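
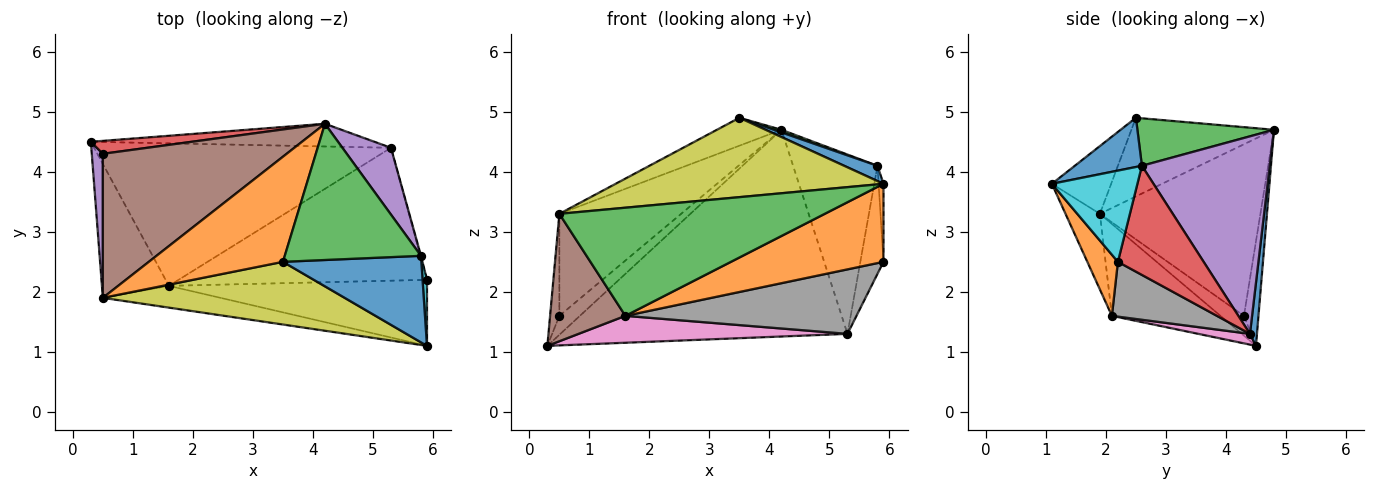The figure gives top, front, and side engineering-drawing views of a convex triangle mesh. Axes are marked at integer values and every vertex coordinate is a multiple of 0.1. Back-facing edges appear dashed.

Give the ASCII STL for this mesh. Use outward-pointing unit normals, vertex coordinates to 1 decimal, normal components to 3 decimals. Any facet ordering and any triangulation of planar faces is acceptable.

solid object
 facet normal 0.024 0.994 -0.109
  outer loop
   vertex 5.3 4.4 1.3
   vertex 0.3 4.5 1.1
   vertex 4.2 4.8 4.7
  endloop
 endfacet
 facet normal -0.493 0.223 0.841
  outer loop
   vertex 0.5 1.9 3.3
   vertex 3.5 2.5 4.9
   vertex 4.2 4.8 4.7
  endloop
 endfacet
 facet normal 0.329 -0.018 0.944
  outer loop
   vertex 5.8 2.6 4.1
   vertex 4.2 4.8 4.7
   vertex 3.5 2.5 4.9
  endloop
 endfacet
 facet normal 0.965 0.261 -0.005
  outer loop
   vertex 5.8 2.6 4.1
   vertex 5.9 2.2 2.5
   vertex 5.3 4.4 1.3
  endloop
 endfacet
 facet normal 0.817 0.540 0.201
  outer loop
   vertex 5.8 2.6 4.1
   vertex 5.3 4.4 1.3
   vertex 4.2 4.8 4.7
  endloop
 endfacet
 facet normal -0.705 -0.489 -0.514
  outer loop
   vertex 1.6 2.1 1.6
   vertex 0.5 1.9 3.3
   vertex 0.3 4.5 1.1
  endloop
 endfacet
 facet normal 0.036 -0.185 -0.982
  outer loop
   vertex 1.6 2.1 1.6
   vertex 0.3 4.5 1.1
   vertex 5.3 4.4 1.3
  endloop
 endfacet
 facet normal 0.195 -0.428 -0.882
  outer loop
   vertex 1.6 2.1 1.6
   vertex 5.3 4.4 1.3
   vertex 5.9 2.2 2.5
  endloop
 endfacet
 facet normal -0.171 -0.773 0.611
  outer loop
   vertex 5.9 1.1 3.8
   vertex 3.5 2.5 4.9
   vertex 0.5 1.9 3.3
  endloop
 endfacet
 facet normal 0.997 0.057 0.048
  outer loop
   vertex 5.9 1.1 3.8
   vertex 5.9 2.2 2.5
   vertex 5.8 2.6 4.1
  endloop
 endfacet
 facet normal 0.330 -0.164 0.929
  outer loop
   vertex 5.9 1.1 3.8
   vertex 5.8 2.6 4.1
   vertex 3.5 2.5 4.9
  endloop
 endfacet
 facet normal 0.151 -0.755 -0.639
  outer loop
   vertex 5.9 1.1 3.8
   vertex 1.6 2.1 1.6
   vertex 5.9 2.2 2.5
  endloop
 endfacet
 facet normal -0.126 -0.973 -0.196
  outer loop
   vertex 5.9 1.1 3.8
   vertex 0.5 1.9 3.3
   vertex 1.6 2.1 1.6
  endloop
 endfacet
 facet normal -0.504 0.713 0.487
  outer loop
   vertex 0.5 4.3 1.6
   vertex 4.2 4.8 4.7
   vertex 0.3 4.5 1.1
  endloop
 endfacet
 facet normal -0.825 0.326 0.461
  outer loop
   vertex 0.5 4.3 1.6
   vertex 0.3 4.5 1.1
   vertex 0.5 1.9 3.3
  endloop
 endfacet
 facet normal -0.606 0.460 0.649
  outer loop
   vertex 0.5 4.3 1.6
   vertex 0.5 1.9 3.3
   vertex 4.2 4.8 4.7
  endloop
 endfacet
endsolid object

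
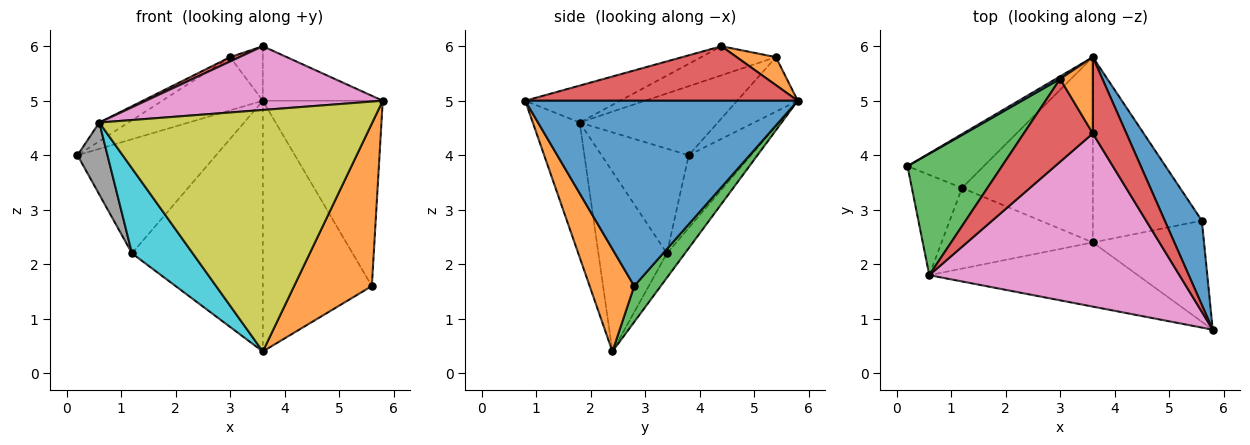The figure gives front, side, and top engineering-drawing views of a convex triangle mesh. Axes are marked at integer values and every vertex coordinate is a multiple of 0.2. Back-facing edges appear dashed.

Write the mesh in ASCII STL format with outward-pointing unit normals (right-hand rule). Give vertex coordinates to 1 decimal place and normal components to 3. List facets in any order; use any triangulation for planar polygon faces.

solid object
 facet normal 0.900 0.396 0.180
  outer loop
   vertex 5.6 2.8 1.6
   vertex 3.6 5.8 5.0
   vertex 5.8 0.8 5.0
  endloop
 endfacet
 facet normal 0.438 -0.764 -0.475
  outer loop
   vertex 5.6 2.8 1.6
   vertex 5.8 0.8 5.0
   vertex 3.6 2.4 0.4
  endloop
 endfacet
 facet normal 0.192 0.789 -0.583
  outer loop
   vertex 5.6 2.8 1.6
   vertex 3.6 2.4 0.4
   vertex 3.6 5.8 5.0
  endloop
 endfacet
 facet normal 0.797 0.351 0.491
  outer loop
   vertex 3.6 4.4 6.0
   vertex 5.8 0.8 5.0
   vertex 3.6 5.8 5.0
  endloop
 endfacet
 facet normal -0.377 0.838 -0.395
  outer loop
   vertex 1.2 3.4 2.2
   vertex 0.2 3.8 4.0
   vertex 3.6 5.8 5.0
  endloop
 endfacet
 facet normal -0.110 0.799 -0.591
  outer loop
   vertex 1.2 3.4 2.2
   vertex 3.6 5.8 5.0
   vertex 3.6 2.4 0.4
  endloop
 endfacet
 facet normal -0.137 -0.342 0.930
  outer loop
   vertex 0.6 1.8 4.6
   vertex 5.8 0.8 5.0
   vertex 3.6 4.4 6.0
  endloop
 endfacet
 facet normal -0.861 -0.296 -0.413
  outer loop
   vertex 0.6 1.8 4.6
   vertex 0.2 3.8 4.0
   vertex 1.2 3.4 2.2
  endloop
 endfacet
 facet normal -0.164 -0.953 -0.253
  outer loop
   vertex 0.6 1.8 4.6
   vertex 3.6 2.4 0.4
   vertex 5.8 0.8 5.0
  endloop
 endfacet
 facet normal -0.633 -0.561 -0.533
  outer loop
   vertex 0.6 1.8 4.6
   vertex 1.2 3.4 2.2
   vertex 3.6 2.4 0.4
  endloop
 endfacet
 facet normal -0.516 0.856 0.041
  outer loop
   vertex 3.0 5.4 5.8
   vertex 3.6 5.8 5.0
   vertex 0.2 3.8 4.0
  endloop
 endfacet
 facet normal 0.572 0.477 0.667
  outer loop
   vertex 3.0 5.4 5.8
   vertex 3.6 4.4 6.0
   vertex 3.6 5.8 5.0
  endloop
 endfacet
 facet normal -0.586 0.123 0.801
  outer loop
   vertex 3.0 5.4 5.8
   vertex 0.2 3.8 4.0
   vertex 0.6 1.8 4.6
  endloop
 endfacet
 facet normal -0.388 -0.048 0.921
  outer loop
   vertex 3.0 5.4 5.8
   vertex 0.6 1.8 4.6
   vertex 3.6 4.4 6.0
  endloop
 endfacet
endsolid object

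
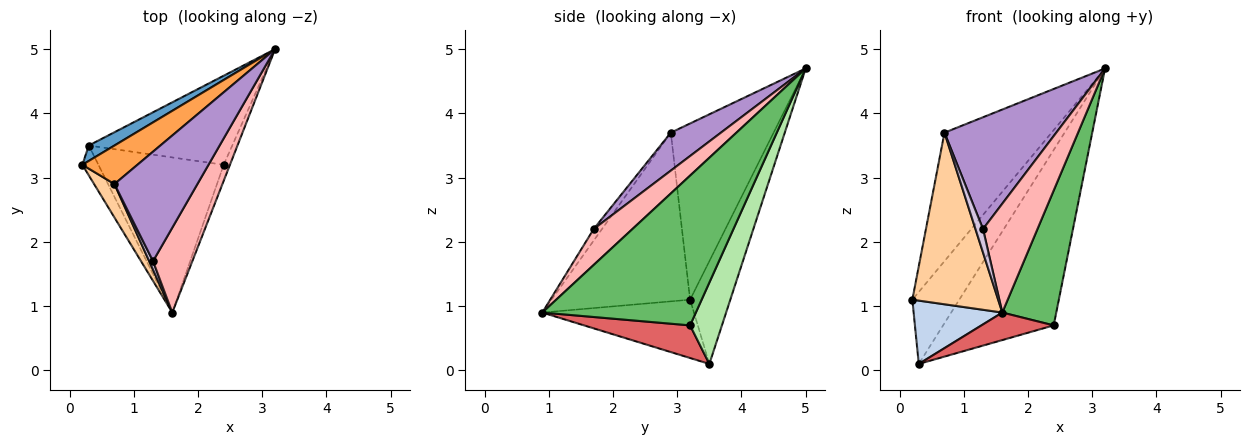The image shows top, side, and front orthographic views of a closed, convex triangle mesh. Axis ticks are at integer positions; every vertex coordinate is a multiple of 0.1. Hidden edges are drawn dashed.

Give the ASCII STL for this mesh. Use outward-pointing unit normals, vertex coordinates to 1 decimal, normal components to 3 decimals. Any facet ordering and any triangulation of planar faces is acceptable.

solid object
 facet normal -0.642 0.749 0.161
  outer loop
   vertex 0.3 3.5 0.1
   vertex 0.2 3.2 1.1
   vertex 3.2 5.0 4.7
  endloop
 endfacet
 facet normal -0.840 -0.491 -0.231
  outer loop
   vertex 0.3 3.5 0.1
   vertex 1.6 0.9 0.9
   vertex 0.2 3.2 1.1
  endloop
 endfacet
 facet normal -0.677 0.705 0.212
  outer loop
   vertex 0.7 2.9 3.7
   vertex 3.2 5.0 4.7
   vertex 0.2 3.2 1.1
  endloop
 endfacet
 facet normal -0.846 -0.524 0.102
  outer loop
   vertex 0.7 2.9 3.7
   vertex 0.2 3.2 1.1
   vertex 1.6 0.9 0.9
  endloop
 endfacet
 facet normal 0.943 -0.331 -0.039
  outer loop
   vertex 2.4 3.2 0.7
   vertex 3.2 5.0 4.7
   vertex 1.6 0.9 0.9
  endloop
 endfacet
 facet normal 0.249 0.864 -0.438
  outer loop
   vertex 2.4 3.2 0.7
   vertex 0.3 3.5 0.1
   vertex 3.2 5.0 4.7
  endloop
 endfacet
 facet normal 0.248 -0.169 -0.954
  outer loop
   vertex 2.4 3.2 0.7
   vertex 1.6 0.9 0.9
   vertex 0.3 3.5 0.1
  endloop
 endfacet
 facet normal 0.489 -0.688 0.536
  outer loop
   vertex 1.3 1.7 2.2
   vertex 1.6 0.9 0.9
   vertex 3.2 5.0 4.7
  endloop
 endfacet
 facet normal 0.305 -0.680 0.666
  outer loop
   vertex 1.3 1.7 2.2
   vertex 3.2 5.0 4.7
   vertex 0.7 2.9 3.7
  endloop
 endfacet
 facet normal -0.716 -0.656 0.239
  outer loop
   vertex 1.3 1.7 2.2
   vertex 0.7 2.9 3.7
   vertex 1.6 0.9 0.9
  endloop
 endfacet
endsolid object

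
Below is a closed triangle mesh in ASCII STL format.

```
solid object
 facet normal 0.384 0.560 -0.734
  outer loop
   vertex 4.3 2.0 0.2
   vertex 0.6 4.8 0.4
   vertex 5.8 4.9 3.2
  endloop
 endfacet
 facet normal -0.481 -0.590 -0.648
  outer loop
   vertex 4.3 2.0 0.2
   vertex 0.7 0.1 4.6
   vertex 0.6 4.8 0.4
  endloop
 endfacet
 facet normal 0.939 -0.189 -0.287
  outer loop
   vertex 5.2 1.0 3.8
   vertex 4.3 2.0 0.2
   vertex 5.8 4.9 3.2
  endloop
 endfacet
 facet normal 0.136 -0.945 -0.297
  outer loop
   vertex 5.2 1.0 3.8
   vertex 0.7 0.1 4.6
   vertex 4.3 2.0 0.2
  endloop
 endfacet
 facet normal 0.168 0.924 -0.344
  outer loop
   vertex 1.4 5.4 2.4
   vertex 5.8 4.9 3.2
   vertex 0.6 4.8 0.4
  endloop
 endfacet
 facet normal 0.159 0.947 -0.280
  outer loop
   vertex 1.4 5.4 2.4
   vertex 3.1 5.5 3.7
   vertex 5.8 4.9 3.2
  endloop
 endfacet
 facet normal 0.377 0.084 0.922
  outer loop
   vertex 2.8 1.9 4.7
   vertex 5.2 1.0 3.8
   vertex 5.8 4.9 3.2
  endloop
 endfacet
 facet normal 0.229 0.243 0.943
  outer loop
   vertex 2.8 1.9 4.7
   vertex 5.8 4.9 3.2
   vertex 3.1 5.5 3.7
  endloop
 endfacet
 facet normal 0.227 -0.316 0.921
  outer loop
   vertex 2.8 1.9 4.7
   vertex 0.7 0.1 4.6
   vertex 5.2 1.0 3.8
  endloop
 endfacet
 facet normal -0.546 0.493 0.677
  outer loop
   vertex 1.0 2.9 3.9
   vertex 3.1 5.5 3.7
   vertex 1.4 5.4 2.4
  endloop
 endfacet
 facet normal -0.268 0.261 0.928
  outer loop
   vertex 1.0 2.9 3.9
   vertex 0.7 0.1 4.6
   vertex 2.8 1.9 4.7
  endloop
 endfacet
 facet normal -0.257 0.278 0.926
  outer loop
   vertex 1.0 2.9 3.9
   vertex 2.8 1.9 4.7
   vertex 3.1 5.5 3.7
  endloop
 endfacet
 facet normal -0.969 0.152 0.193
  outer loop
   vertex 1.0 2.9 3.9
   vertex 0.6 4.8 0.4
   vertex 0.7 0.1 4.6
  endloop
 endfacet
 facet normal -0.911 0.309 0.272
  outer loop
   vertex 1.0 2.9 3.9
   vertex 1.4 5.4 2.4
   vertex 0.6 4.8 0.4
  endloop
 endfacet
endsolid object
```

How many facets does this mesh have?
14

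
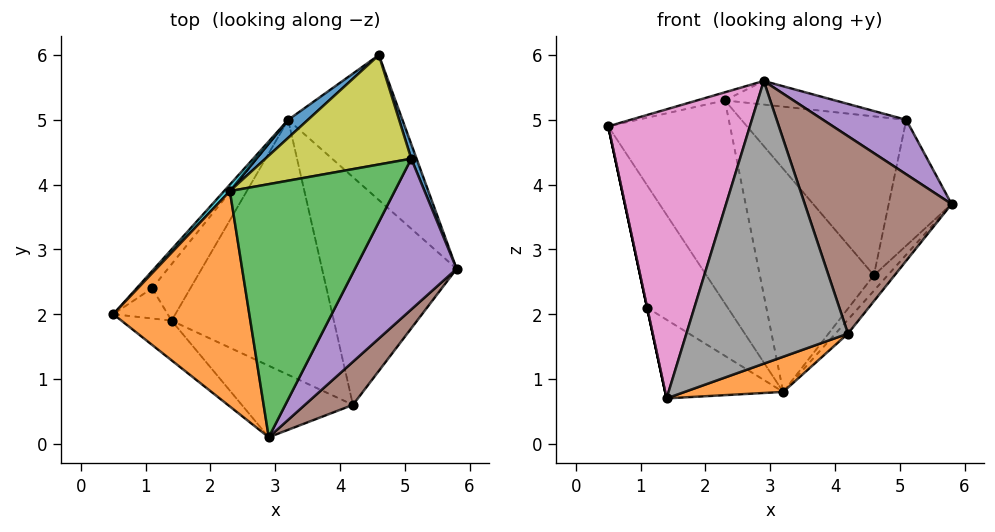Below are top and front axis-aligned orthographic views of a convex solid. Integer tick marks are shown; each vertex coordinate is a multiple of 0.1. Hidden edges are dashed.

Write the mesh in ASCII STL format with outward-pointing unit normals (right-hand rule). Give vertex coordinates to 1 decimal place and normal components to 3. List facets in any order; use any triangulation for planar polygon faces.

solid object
 facet normal 0.935 0.353 0.041
  outer loop
   vertex 5.1 4.4 5.0
   vertex 5.8 2.7 3.7
   vertex 4.6 6.0 2.6
  endloop
 endfacet
 facet normal 0.279 -0.131 -0.951
  outer loop
   vertex 3.2 5.0 0.8
   vertex 4.2 0.6 1.7
   vertex 1.4 1.9 0.7
  endloop
 endfacet
 facet normal 0.769 0.068 -0.636
  outer loop
   vertex 3.2 5.0 0.8
   vertex 4.6 6.0 2.6
   vertex 5.8 2.7 3.7
  endloop
 endfacet
 facet normal 0.759 0.040 -0.649
  outer loop
   vertex 3.2 5.0 0.8
   vertex 5.8 2.7 3.7
   vertex 4.2 0.6 1.7
  endloop
 endfacet
 facet normal 0.677 -0.250 0.692
  outer loop
   vertex 2.9 0.1 5.6
   vertex 5.8 2.7 3.7
   vertex 5.1 4.4 5.0
  endloop
 endfacet
 facet normal 0.713 -0.685 0.150
  outer loop
   vertex 2.9 0.1 5.6
   vertex 4.2 0.6 1.7
   vertex 5.8 2.7 3.7
  endloop
 endfacet
 facet normal -0.597 -0.795 -0.109
  outer loop
   vertex 2.9 0.1 5.6
   vertex 0.5 2.0 4.9
   vertex 1.4 1.9 0.7
  endloop
 endfacet
 facet normal -0.341 -0.911 -0.230
  outer loop
   vertex 2.9 0.1 5.6
   vertex 1.4 1.9 0.7
   vertex 4.2 0.6 1.7
  endloop
 endfacet
 facet normal -0.086 0.821 0.565
  outer loop
   vertex 2.3 3.9 5.3
   vertex 5.1 4.4 5.0
   vertex 4.6 6.0 2.6
  endloop
 endfacet
 facet normal -0.728 0.685 0.022
  outer loop
   vertex 2.3 3.9 5.3
   vertex 3.2 5.0 0.8
   vertex 0.5 2.0 4.9
  endloop
 endfacet
 facet normal -0.632 0.772 0.062
  outer loop
   vertex 2.3 3.9 5.3
   vertex 4.6 6.0 2.6
   vertex 3.2 5.0 0.8
  endloop
 endfacet
 facet normal -0.253 0.036 0.967
  outer loop
   vertex 2.3 3.9 5.3
   vertex 0.5 2.0 4.9
   vertex 2.9 0.1 5.6
  endloop
 endfacet
 facet normal 0.090 0.092 0.992
  outer loop
   vertex 2.3 3.9 5.3
   vertex 2.9 0.1 5.6
   vertex 5.1 4.4 5.0
  endloop
 endfacet
 facet normal -0.978 0.000 -0.210
  outer loop
   vertex 1.1 2.4 2.1
   vertex 1.4 1.9 0.7
   vertex 0.5 2.0 4.9
  endloop
 endfacet
 facet normal -0.795 0.600 -0.085
  outer loop
   vertex 1.1 2.4 2.1
   vertex 0.5 2.0 4.9
   vertex 3.2 5.0 0.8
  endloop
 endfacet
 facet normal -0.807 0.480 -0.344
  outer loop
   vertex 1.1 2.4 2.1
   vertex 3.2 5.0 0.8
   vertex 1.4 1.9 0.7
  endloop
 endfacet
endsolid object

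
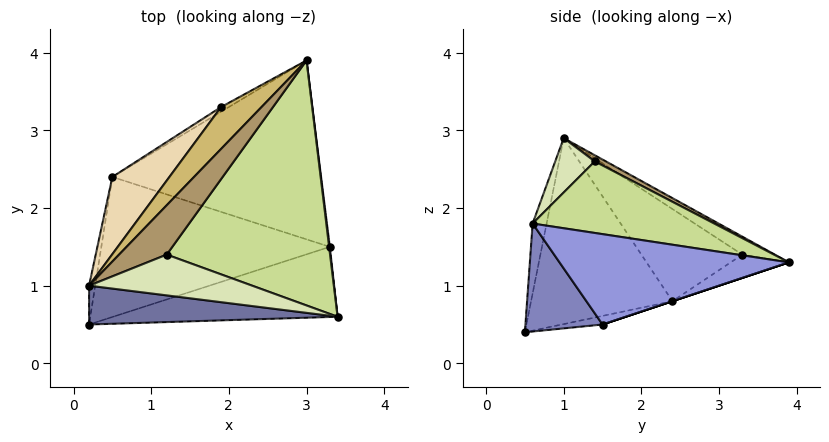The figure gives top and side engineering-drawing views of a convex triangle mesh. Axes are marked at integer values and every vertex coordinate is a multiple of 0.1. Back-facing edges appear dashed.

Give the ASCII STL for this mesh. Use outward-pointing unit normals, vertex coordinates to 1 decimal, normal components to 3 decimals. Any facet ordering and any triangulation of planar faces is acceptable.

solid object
 facet normal -0.055 -0.979 0.196
  outer loop
   vertex 0.2 1.0 2.9
   vertex 0.2 0.5 0.4
   vertex 3.4 0.6 1.8
  endloop
 endfacet
 facet normal 0.270 -0.782 -0.562
  outer loop
   vertex 3.3 1.5 0.5
   vertex 3.4 0.6 1.8
   vertex 0.2 0.5 0.4
  endloop
 endfacet
 facet normal 0.993 0.121 0.008
  outer loop
   vertex 3.3 1.5 0.5
   vertex 3.0 3.9 1.3
   vertex 3.4 0.6 1.8
  endloop
 endfacet
 facet normal -0.986 0.163 -0.033
  outer loop
   vertex 0.5 2.4 0.8
   vertex 0.2 0.5 0.4
   vertex 0.2 1.0 2.9
  endloop
 endfacet
 facet normal -0.037 0.211 -0.977
  outer loop
   vertex 0.5 2.4 0.8
   vertex 3.3 1.5 0.5
   vertex 0.2 0.5 0.4
  endloop
 endfacet
 facet normal 0.000 0.316 -0.949
  outer loop
   vertex 0.5 2.4 0.8
   vertex 3.0 3.9 1.3
   vertex 3.3 1.5 0.5
  endloop
 endfacet
 facet normal 0.394 0.184 0.900
  outer loop
   vertex 1.2 1.4 2.6
   vertex 3.4 0.6 1.8
   vertex 3.0 3.9 1.3
  endloop
 endfacet
 facet normal 0.315 -0.079 0.946
  outer loop
   vertex 1.2 1.4 2.6
   vertex 0.2 1.0 2.9
   vertex 3.4 0.6 1.8
  endloop
 endfacet
 facet normal 0.118 0.390 0.913
  outer loop
   vertex 1.2 1.4 2.6
   vertex 3.0 3.9 1.3
   vertex 0.2 1.0 2.9
  endloop
 endfacet
 facet normal -0.302 0.667 0.681
  outer loop
   vertex 1.9 3.3 1.4
   vertex 0.2 1.0 2.9
   vertex 3.0 3.9 1.3
  endloop
 endfacet
 facet normal -0.484 0.860 -0.161
  outer loop
   vertex 1.9 3.3 1.4
   vertex 3.0 3.9 1.3
   vertex 0.5 2.4 0.8
  endloop
 endfacet
 facet normal -0.610 0.697 0.377
  outer loop
   vertex 1.9 3.3 1.4
   vertex 0.5 2.4 0.8
   vertex 0.2 1.0 2.9
  endloop
 endfacet
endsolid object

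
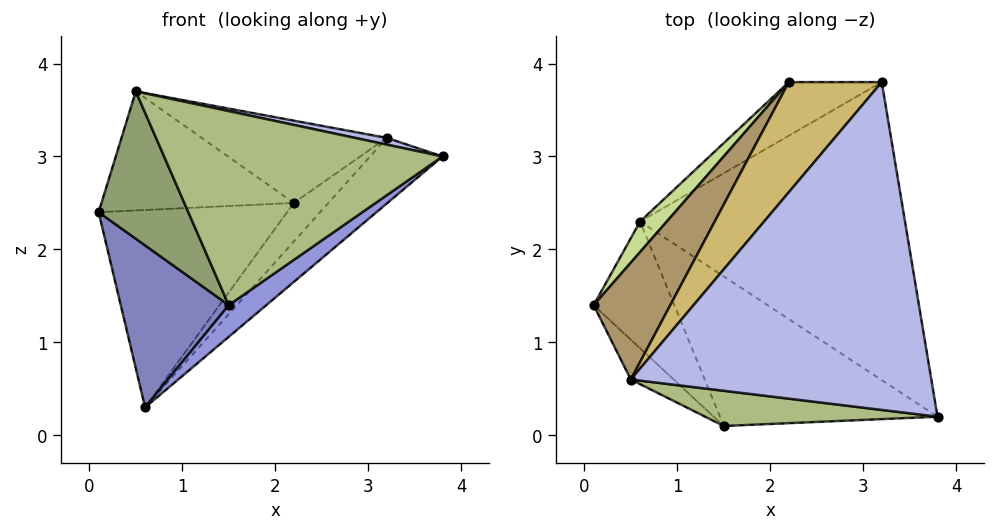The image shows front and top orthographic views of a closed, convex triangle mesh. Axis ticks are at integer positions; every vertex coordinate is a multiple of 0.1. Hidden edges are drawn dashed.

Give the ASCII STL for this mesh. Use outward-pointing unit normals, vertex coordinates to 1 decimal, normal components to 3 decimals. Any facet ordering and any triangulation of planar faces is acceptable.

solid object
 facet normal 0.694 0.155 -0.703
  outer loop
   vertex 0.6 2.3 0.3
   vertex 3.2 3.8 3.2
   vertex 3.8 0.2 3.0
  endloop
 endfacet
 facet normal -0.761 -0.511 -0.400
  outer loop
   vertex 1.5 0.1 1.4
   vertex 0.1 1.4 2.4
   vertex 0.6 2.3 0.3
  endloop
 endfacet
 facet normal 0.568 -0.170 -0.805
  outer loop
   vertex 1.5 0.1 1.4
   vertex 0.6 2.3 0.3
   vertex 3.8 0.2 3.0
  endloop
 endfacet
 facet normal 0.205 -0.020 0.979
  outer loop
   vertex 0.5 0.6 3.7
   vertex 3.8 0.2 3.0
   vertex 3.2 3.8 3.2
  endloop
 endfacet
 facet normal -0.735 -0.655 -0.177
  outer loop
   vertex 0.5 0.6 3.7
   vertex 0.1 1.4 2.4
   vertex 1.5 0.1 1.4
  endloop
 endfacet
 facet normal -0.081 -0.981 0.178
  outer loop
   vertex 0.5 0.6 3.7
   vertex 1.5 0.1 1.4
   vertex 3.8 0.2 3.0
  endloop
 endfacet
 facet normal -0.751 0.653 0.101
  outer loop
   vertex 2.2 3.8 2.5
   vertex 0.6 2.3 0.3
   vertex 0.1 1.4 2.4
  endloop
 endfacet
 facet normal 0.494 0.508 -0.706
  outer loop
   vertex 2.2 3.8 2.5
   vertex 3.2 3.8 3.2
   vertex 0.6 2.3 0.3
  endloop
 endfacet
 facet normal -0.647 0.544 0.534
  outer loop
   vertex 2.2 3.8 2.5
   vertex 0.1 1.4 2.4
   vertex 0.5 0.6 3.7
  endloop
 endfacet
 facet normal -0.489 0.522 0.699
  outer loop
   vertex 2.2 3.8 2.5
   vertex 0.5 0.6 3.7
   vertex 3.2 3.8 3.2
  endloop
 endfacet
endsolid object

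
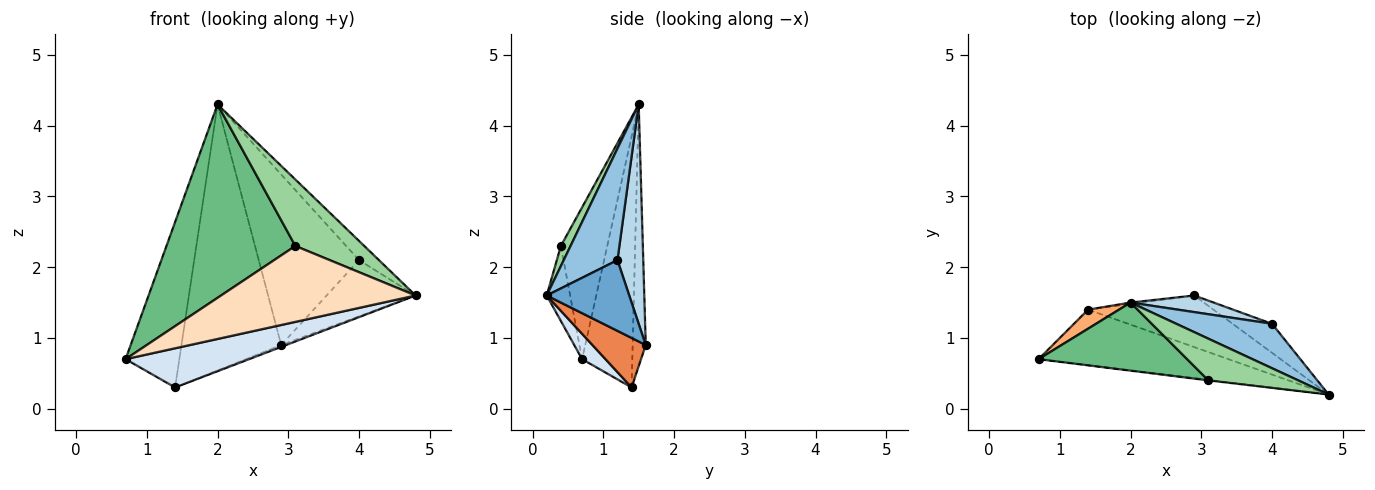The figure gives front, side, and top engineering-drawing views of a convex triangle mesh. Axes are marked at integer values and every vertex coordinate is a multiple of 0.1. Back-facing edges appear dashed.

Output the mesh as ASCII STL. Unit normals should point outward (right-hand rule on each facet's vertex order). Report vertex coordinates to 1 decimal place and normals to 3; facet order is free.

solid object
 facet normal 0.636 0.686 -0.354
  outer loop
   vertex 4.0 1.2 2.1
   vertex 4.8 0.2 1.6
   vertex 2.9 1.6 0.9
  endloop
 endfacet
 facet normal 0.730 0.271 0.627
  outer loop
   vertex 4.0 1.2 2.1
   vertex 2.0 1.5 4.3
   vertex 4.8 0.2 1.6
  endloop
 endfacet
 facet normal 0.248 0.964 0.094
  outer loop
   vertex 4.0 1.2 2.1
   vertex 2.9 1.6 0.9
   vertex 2.0 1.5 4.3
  endloop
 endfacet
 facet normal 0.109 -0.573 -0.812
  outer loop
   vertex 1.4 1.4 0.3
   vertex 4.8 0.2 1.6
   vertex 0.7 0.7 0.7
  endloop
 endfacet
 facet normal 0.367 0.034 -0.929
  outer loop
   vertex 1.4 1.4 0.3
   vertex 2.9 1.6 0.9
   vertex 4.8 0.2 1.6
  endloop
 endfacet
 facet normal -0.680 0.728 0.084
  outer loop
   vertex 1.4 1.4 0.3
   vertex 0.7 0.7 0.7
   vertex 2.0 1.5 4.3
  endloop
 endfacet
 facet normal -0.130 0.991 -0.005
  outer loop
   vertex 1.4 1.4 0.3
   vertex 2.0 1.5 4.3
   vertex 2.9 1.6 0.9
  endloop
 endfacet
 facet normal -0.120 -0.993 -0.007
  outer loop
   vertex 3.1 0.4 2.3
   vertex 0.7 0.7 0.7
   vertex 4.8 0.2 1.6
  endloop
 endfacet
 facet normal -0.321 -0.893 0.315
  outer loop
   vertex 3.1 0.4 2.3
   vertex 2.0 1.5 4.3
   vertex 0.7 0.7 0.7
  endloop
 endfacet
 facet normal 0.118 -0.841 0.528
  outer loop
   vertex 3.1 0.4 2.3
   vertex 4.8 0.2 1.6
   vertex 2.0 1.5 4.3
  endloop
 endfacet
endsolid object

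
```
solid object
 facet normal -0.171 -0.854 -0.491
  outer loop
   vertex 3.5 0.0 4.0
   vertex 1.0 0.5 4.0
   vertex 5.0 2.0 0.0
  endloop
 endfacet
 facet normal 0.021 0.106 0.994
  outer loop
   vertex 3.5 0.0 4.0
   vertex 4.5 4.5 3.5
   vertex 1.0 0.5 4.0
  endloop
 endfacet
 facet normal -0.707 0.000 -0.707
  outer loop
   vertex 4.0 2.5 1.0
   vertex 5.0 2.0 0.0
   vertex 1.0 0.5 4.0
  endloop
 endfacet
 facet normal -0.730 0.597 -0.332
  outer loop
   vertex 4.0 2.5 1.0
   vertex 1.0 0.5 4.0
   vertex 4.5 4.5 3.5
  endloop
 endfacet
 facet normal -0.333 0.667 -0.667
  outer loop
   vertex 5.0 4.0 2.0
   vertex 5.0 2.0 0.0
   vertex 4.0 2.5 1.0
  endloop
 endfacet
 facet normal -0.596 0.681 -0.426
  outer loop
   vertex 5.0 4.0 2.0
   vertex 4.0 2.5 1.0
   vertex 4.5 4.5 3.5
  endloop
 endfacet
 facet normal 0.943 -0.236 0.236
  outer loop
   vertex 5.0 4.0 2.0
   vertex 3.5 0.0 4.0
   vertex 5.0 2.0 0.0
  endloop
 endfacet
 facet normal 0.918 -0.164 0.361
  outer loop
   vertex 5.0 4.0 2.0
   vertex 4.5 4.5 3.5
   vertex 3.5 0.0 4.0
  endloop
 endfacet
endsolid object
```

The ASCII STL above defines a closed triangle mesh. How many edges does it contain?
12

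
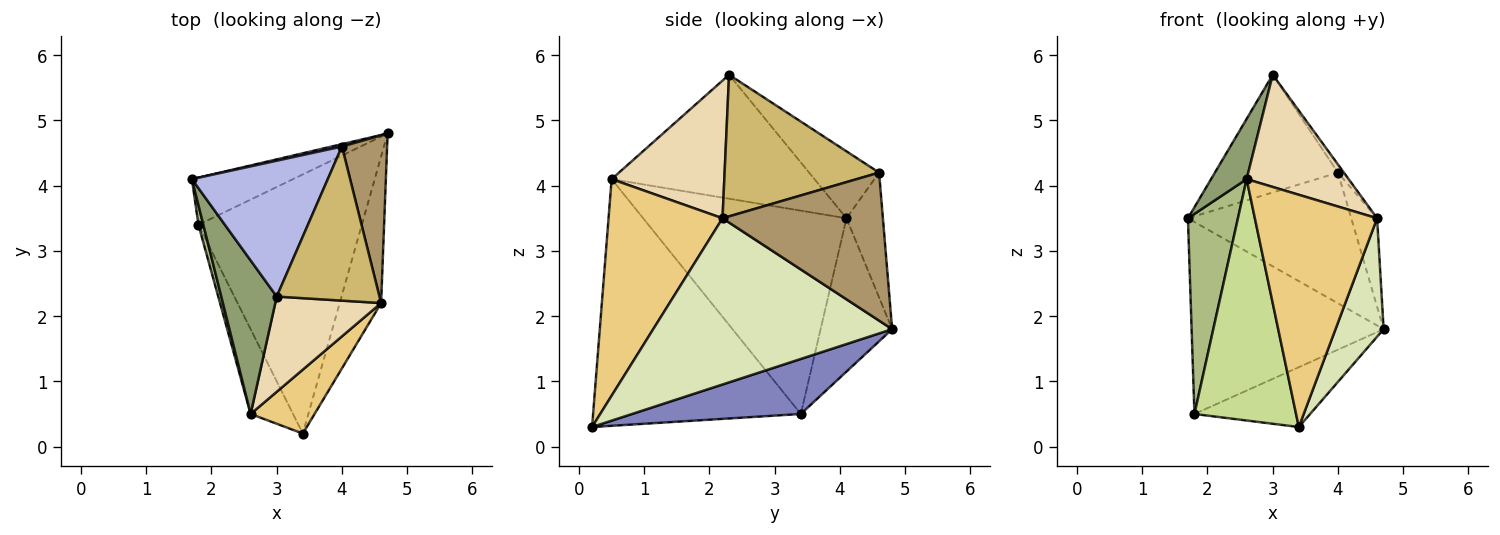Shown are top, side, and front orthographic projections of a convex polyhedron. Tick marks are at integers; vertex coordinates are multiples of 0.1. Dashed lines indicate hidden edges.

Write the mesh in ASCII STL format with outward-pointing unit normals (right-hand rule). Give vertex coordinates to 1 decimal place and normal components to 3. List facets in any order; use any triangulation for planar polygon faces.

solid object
 facet normal -0.340 0.913 -0.224
  outer loop
   vertex 1.8 3.4 0.5
   vertex 1.7 4.1 3.5
   vertex 4.7 4.8 1.8
  endloop
 endfacet
 facet normal 0.312 0.214 -0.926
  outer loop
   vertex 1.8 3.4 0.5
   vertex 4.7 4.8 1.8
   vertex 3.4 0.2 0.3
  endloop
 endfacet
 facet normal -0.218 0.976 0.018
  outer loop
   vertex 4.0 4.6 4.2
   vertex 4.7 4.8 1.8
   vertex 1.7 4.1 3.5
  endloop
 endfacet
 facet normal -0.349 0.614 0.708
  outer loop
   vertex 4.0 4.6 4.2
   vertex 1.7 4.1 3.5
   vertex 3.0 2.3 5.7
  endloop
 endfacet
 facet normal -0.901 -0.158 0.403
  outer loop
   vertex 2.6 0.5 4.1
   vertex 3.0 2.3 5.7
   vertex 1.7 4.1 3.5
  endloop
 endfacet
 facet normal -0.971 -0.239 0.023
  outer loop
   vertex 2.6 0.5 4.1
   vertex 1.7 4.1 3.5
   vertex 1.8 3.4 0.5
  endloop
 endfacet
 facet normal -0.888 -0.434 -0.153
  outer loop
   vertex 2.6 0.5 4.1
   vertex 1.8 3.4 0.5
   vertex 3.4 0.2 0.3
  endloop
 endfacet
 facet normal 0.952 -0.192 -0.237
  outer loop
   vertex 4.6 2.2 3.5
   vertex 3.4 0.2 0.3
   vertex 4.7 4.8 1.8
  endloop
 endfacet
 facet normal 0.945 0.152 0.288
  outer loop
   vertex 4.6 2.2 3.5
   vertex 4.7 4.8 1.8
   vertex 4.0 4.6 4.2
  endloop
 endfacet
 facet normal 0.809 0.031 0.587
  outer loop
   vertex 4.6 2.2 3.5
   vertex 4.0 4.6 4.2
   vertex 3.0 2.3 5.7
  endloop
 endfacet
 facet normal 0.669 -0.717 0.197
  outer loop
   vertex 4.6 2.2 3.5
   vertex 2.6 0.5 4.1
   vertex 3.4 0.2 0.3
  endloop
 endfacet
 facet normal 0.644 -0.583 0.495
  outer loop
   vertex 4.6 2.2 3.5
   vertex 3.0 2.3 5.7
   vertex 2.6 0.5 4.1
  endloop
 endfacet
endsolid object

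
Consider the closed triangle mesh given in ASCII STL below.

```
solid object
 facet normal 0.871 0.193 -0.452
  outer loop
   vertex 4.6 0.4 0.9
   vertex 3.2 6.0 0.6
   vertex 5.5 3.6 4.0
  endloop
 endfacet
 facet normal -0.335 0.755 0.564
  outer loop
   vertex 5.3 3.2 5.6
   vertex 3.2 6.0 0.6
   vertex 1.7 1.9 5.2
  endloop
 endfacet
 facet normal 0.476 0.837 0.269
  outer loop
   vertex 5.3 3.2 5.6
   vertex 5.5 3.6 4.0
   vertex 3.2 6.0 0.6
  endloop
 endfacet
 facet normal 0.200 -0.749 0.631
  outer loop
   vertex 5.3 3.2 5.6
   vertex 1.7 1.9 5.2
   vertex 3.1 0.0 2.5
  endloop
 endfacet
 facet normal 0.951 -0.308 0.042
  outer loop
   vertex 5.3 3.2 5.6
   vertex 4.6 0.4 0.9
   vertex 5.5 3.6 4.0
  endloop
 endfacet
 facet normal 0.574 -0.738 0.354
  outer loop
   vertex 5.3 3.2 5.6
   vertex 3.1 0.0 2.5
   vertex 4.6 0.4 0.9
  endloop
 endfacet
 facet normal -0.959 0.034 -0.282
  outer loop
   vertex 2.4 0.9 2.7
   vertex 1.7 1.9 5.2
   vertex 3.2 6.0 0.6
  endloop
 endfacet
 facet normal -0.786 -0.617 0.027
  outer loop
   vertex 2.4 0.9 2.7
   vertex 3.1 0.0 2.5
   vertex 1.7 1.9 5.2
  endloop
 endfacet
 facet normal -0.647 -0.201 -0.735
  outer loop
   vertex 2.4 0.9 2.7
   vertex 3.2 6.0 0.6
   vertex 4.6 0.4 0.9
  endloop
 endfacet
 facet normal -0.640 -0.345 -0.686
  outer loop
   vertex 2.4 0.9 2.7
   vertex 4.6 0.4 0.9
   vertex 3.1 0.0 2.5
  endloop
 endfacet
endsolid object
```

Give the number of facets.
10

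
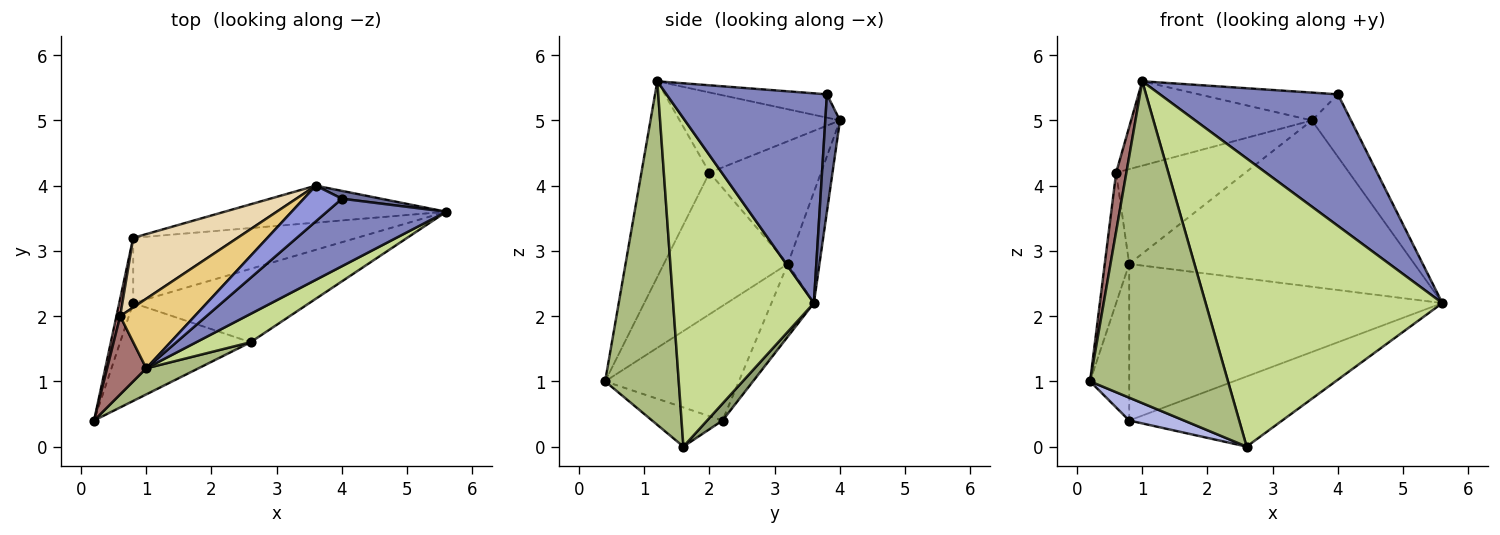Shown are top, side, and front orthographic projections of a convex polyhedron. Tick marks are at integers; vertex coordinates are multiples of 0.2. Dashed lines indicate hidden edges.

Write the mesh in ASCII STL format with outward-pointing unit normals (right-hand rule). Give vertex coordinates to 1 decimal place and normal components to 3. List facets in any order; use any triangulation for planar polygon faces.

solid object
 facet normal 0.349 0.930 0.116
  outer loop
   vertex 4.0 3.8 5.4
   vertex 5.6 3.6 2.2
   vertex 3.6 4.0 5.0
  endloop
 endfacet
 facet normal 0.625 -0.694 0.356
  outer loop
   vertex 4.0 3.8 5.4
   vertex 1.0 1.2 5.6
   vertex 5.6 3.6 2.2
  endloop
 endfacet
 facet normal -0.433 0.555 0.710
  outer loop
   vertex 4.0 3.8 5.4
   vertex 3.6 4.0 5.0
   vertex 1.0 1.2 5.6
  endloop
 endfacet
 facet normal -0.280 -0.218 -0.935
  outer loop
   vertex 2.6 1.6 0.0
   vertex 0.2 0.4 1.0
   vertex 0.8 2.2 0.4
  endloop
 endfacet
 facet normal 0.069 0.689 -0.721
  outer loop
   vertex 2.6 1.6 0.0
   vertex 0.8 2.2 0.4
   vertex 5.6 3.6 2.2
  endloop
 endfacet
 facet normal 0.470 -0.880 0.071
  outer loop
   vertex 2.6 1.6 0.0
   vertex 1.0 1.2 5.6
   vertex 0.2 0.4 1.0
  endloop
 endfacet
 facet normal 0.509 -0.857 0.084
  outer loop
   vertex 2.6 1.6 0.0
   vertex 5.6 3.6 2.2
   vertex 1.0 1.2 5.6
  endloop
 endfacet
 facet normal -0.108 0.970 -0.216
  outer loop
   vertex 0.8 3.2 2.8
   vertex 3.6 4.0 5.0
   vertex 5.6 3.6 2.2
  endloop
 endfacet
 facet normal -0.124 0.916 -0.382
  outer loop
   vertex 0.8 3.2 2.8
   vertex 5.6 3.6 2.2
   vertex 0.8 2.2 0.4
  endloop
 endfacet
 facet normal -0.953 0.279 -0.116
  outer loop
   vertex 0.8 3.2 2.8
   vertex 0.8 2.2 0.4
   vertex 0.2 0.4 1.0
  endloop
 endfacet
 facet normal -0.565 0.637 0.525
  outer loop
   vertex 0.6 2.0 4.2
   vertex 1.0 1.2 5.6
   vertex 3.6 4.0 5.0
  endloop
 endfacet
 facet normal -0.571 0.662 0.486
  outer loop
   vertex 0.6 2.0 4.2
   vertex 3.6 4.0 5.0
   vertex 0.8 3.2 2.8
  endloop
 endfacet
 facet normal -0.970 -0.146 0.194
  outer loop
   vertex 0.6 2.0 4.2
   vertex 0.2 0.4 1.0
   vertex 1.0 1.2 5.6
  endloop
 endfacet
 facet normal -0.981 0.194 0.026
  outer loop
   vertex 0.6 2.0 4.2
   vertex 0.8 3.2 2.8
   vertex 0.2 0.4 1.0
  endloop
 endfacet
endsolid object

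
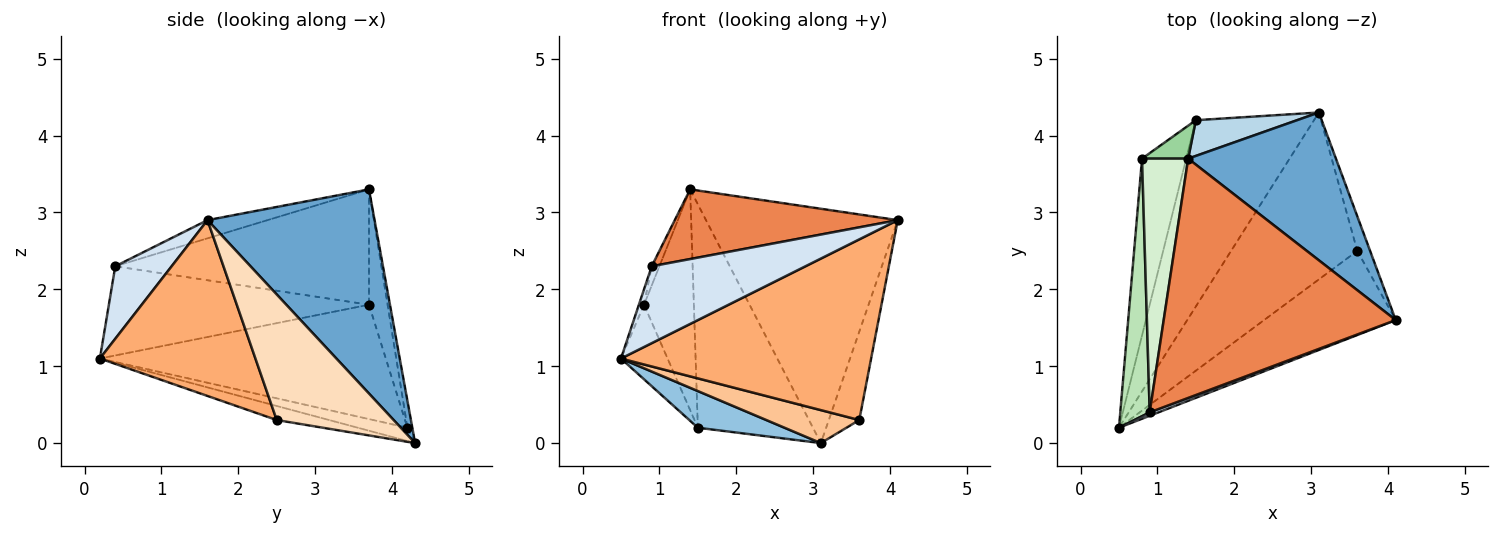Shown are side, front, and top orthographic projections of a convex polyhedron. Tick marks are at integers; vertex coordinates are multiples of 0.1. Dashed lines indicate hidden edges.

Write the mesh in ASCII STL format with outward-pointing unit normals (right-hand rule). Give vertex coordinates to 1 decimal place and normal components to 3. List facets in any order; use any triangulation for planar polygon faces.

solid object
 facet normal 0.593 0.681 0.429
  outer loop
   vertex 3.1 4.3 0.0
   vertex 1.4 3.7 3.3
   vertex 4.1 1.6 2.9
  endloop
 endfacet
 facet normal -0.110 -0.192 -0.975
  outer loop
   vertex 1.5 4.2 0.2
   vertex 3.1 4.3 0.0
   vertex 0.5 0.2 1.1
  endloop
 endfacet
 facet normal -0.042 0.987 0.158
  outer loop
   vertex 1.5 4.2 0.2
   vertex 1.4 3.7 3.3
   vertex 3.1 4.3 0.0
  endloop
 endfacet
 facet normal 0.344 -0.938 0.042
  outer loop
   vertex 0.9 0.4 2.3
   vertex 0.5 0.2 1.1
   vertex 4.1 1.6 2.9
  endloop
 endfacet
 facet normal -0.075 -0.279 0.957
  outer loop
   vertex 0.9 0.4 2.3
   vertex 4.1 1.6 2.9
   vertex 1.4 3.7 3.3
  endloop
 endfacet
 facet normal 0.491 -0.790 -0.368
  outer loop
   vertex 3.6 2.5 0.3
   vertex 4.1 1.6 2.9
   vertex 0.5 0.2 1.1
  endloop
 endfacet
 facet normal -0.109 -0.193 -0.975
  outer loop
   vertex 3.6 2.5 0.3
   vertex 0.5 0.2 1.1
   vertex 3.1 4.3 0.0
  endloop
 endfacet
 facet normal 0.963 0.251 -0.098
  outer loop
   vertex 3.6 2.5 0.3
   vertex 3.1 4.3 0.0
   vertex 4.1 1.6 2.9
  endloop
 endfacet
 facet normal -0.922 0.150 -0.356
  outer loop
   vertex 0.8 3.7 1.8
   vertex 1.5 4.2 0.2
   vertex 0.5 0.2 1.1
  endloop
 endfacet
 facet normal -0.346 0.928 0.138
  outer loop
   vertex 0.8 3.7 1.8
   vertex 1.4 3.7 3.3
   vertex 1.5 4.2 0.2
  endloop
 endfacet
 facet normal -0.949 0.019 0.313
  outer loop
   vertex 0.8 3.7 1.8
   vertex 0.5 0.2 1.1
   vertex 0.9 0.4 2.3
  endloop
 endfacet
 facet normal -0.928 0.028 0.371
  outer loop
   vertex 0.8 3.7 1.8
   vertex 0.9 0.4 2.3
   vertex 1.4 3.7 3.3
  endloop
 endfacet
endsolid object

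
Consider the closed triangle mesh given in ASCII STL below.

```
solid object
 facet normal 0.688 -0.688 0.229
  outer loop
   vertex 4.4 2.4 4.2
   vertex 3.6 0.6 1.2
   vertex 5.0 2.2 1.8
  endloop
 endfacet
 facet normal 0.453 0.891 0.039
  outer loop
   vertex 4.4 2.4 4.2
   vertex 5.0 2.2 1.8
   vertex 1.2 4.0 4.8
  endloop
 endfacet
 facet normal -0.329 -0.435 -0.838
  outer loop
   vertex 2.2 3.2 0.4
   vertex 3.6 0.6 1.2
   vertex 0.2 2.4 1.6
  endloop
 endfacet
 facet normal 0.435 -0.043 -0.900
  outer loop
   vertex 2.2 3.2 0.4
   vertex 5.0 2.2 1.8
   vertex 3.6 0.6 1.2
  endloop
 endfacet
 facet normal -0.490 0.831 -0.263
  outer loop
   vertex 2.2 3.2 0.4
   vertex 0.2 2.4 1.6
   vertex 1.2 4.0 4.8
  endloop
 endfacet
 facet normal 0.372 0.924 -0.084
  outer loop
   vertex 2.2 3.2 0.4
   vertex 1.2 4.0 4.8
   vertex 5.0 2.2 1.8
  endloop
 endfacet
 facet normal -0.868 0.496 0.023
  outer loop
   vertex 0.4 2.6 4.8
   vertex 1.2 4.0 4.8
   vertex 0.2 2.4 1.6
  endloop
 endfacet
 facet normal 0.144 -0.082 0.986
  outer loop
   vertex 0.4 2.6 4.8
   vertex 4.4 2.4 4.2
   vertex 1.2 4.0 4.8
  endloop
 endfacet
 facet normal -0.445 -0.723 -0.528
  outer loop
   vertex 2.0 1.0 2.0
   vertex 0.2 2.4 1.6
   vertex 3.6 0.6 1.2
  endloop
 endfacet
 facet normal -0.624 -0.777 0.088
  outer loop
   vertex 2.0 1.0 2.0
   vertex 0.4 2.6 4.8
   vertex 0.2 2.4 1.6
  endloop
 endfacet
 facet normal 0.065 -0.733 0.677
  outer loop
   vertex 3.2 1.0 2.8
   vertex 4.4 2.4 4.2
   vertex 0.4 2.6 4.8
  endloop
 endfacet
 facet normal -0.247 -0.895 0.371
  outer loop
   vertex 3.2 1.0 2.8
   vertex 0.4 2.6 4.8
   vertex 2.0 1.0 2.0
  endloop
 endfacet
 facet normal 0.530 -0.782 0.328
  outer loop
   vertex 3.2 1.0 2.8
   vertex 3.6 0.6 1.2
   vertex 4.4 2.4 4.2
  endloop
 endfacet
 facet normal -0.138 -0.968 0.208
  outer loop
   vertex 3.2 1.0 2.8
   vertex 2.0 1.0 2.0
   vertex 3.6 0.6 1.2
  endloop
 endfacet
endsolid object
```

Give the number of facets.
14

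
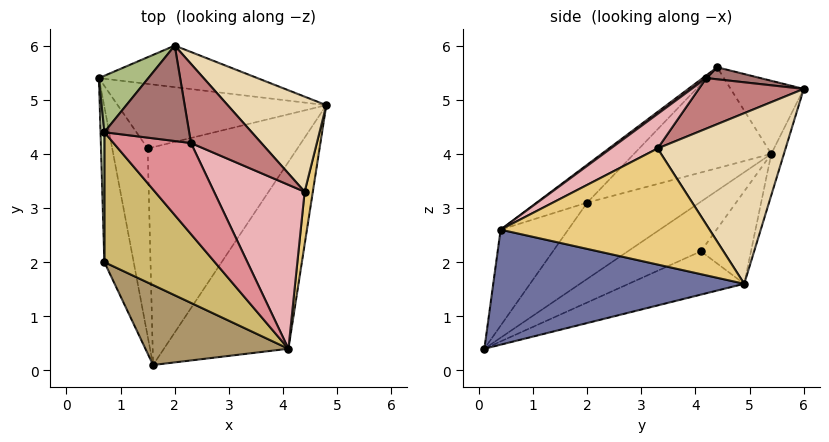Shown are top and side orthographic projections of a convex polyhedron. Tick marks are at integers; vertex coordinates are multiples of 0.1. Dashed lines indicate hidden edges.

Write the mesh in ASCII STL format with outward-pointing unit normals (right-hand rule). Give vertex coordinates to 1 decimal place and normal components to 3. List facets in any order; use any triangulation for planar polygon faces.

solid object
 facet normal 0.655 -0.260 -0.709
  outer loop
   vertex 4.1 0.4 2.6
   vertex 1.6 0.1 0.4
   vertex 4.8 4.9 1.6
  endloop
 endfacet
 facet normal -0.289 0.702 -0.651
  outer loop
   vertex 1.5 4.1 2.2
   vertex 0.6 5.4 4.0
   vertex 4.8 4.9 1.6
  endloop
 endfacet
 facet normal -0.791 0.234 -0.565
  outer loop
   vertex 1.5 4.1 2.2
   vertex 1.6 0.1 0.4
   vertex 0.6 5.4 4.0
  endloop
 endfacet
 facet normal -0.256 0.391 -0.884
  outer loop
   vertex 1.5 4.1 2.2
   vertex 4.8 4.9 1.6
   vertex 1.6 0.1 0.4
  endloop
 endfacet
 facet normal -0.093 0.930 -0.356
  outer loop
   vertex 2.0 6.0 5.2
   vertex 4.8 4.9 1.6
   vertex 0.6 5.4 4.0
  endloop
 endfacet
 facet normal -0.643 0.631 0.434
  outer loop
   vertex 2.0 6.0 5.2
   vertex 0.6 5.4 4.0
   vertex 0.7 4.4 5.6
  endloop
 endfacet
 facet normal -0.931 0.067 -0.358
  outer loop
   vertex 0.7 2.0 3.1
   vertex 0.6 5.4 4.0
   vertex 1.6 0.1 0.4
  endloop
 endfacet
 facet normal -0.999 -0.039 0.038
  outer loop
   vertex 0.7 2.0 3.1
   vertex 0.7 4.4 5.6
   vertex 0.6 5.4 4.0
  endloop
 endfacet
 facet normal -0.317 -0.822 0.473
  outer loop
   vertex 0.7 2.0 3.1
   vertex 1.6 0.1 0.4
   vertex 4.1 0.4 2.6
  endloop
 endfacet
 facet normal -0.231 -0.702 0.674
  outer loop
   vertex 0.7 2.0 3.1
   vertex 4.1 0.4 2.6
   vertex 0.7 4.4 5.6
  endloop
 endfacet
 facet normal 0.988 -0.138 0.070
  outer loop
   vertex 4.4 3.3 4.1
   vertex 4.1 0.4 2.6
   vertex 4.8 4.9 1.6
  endloop
 endfacet
 facet normal 0.754 0.492 0.436
  outer loop
   vertex 4.4 3.3 4.1
   vertex 4.8 4.9 1.6
   vertex 2.0 6.0 5.2
  endloop
 endfacet
 facet normal 0.139 0.132 0.981
  outer loop
   vertex 2.3 4.2 5.4
   vertex 2.0 6.0 5.2
   vertex 0.7 4.4 5.6
  endloop
 endfacet
 facet normal 0.573 0.184 0.798
  outer loop
   vertex 2.3 4.2 5.4
   vertex 4.4 3.3 4.1
   vertex 2.0 6.0 5.2
  endloop
 endfacet
 facet normal 0.028 -0.584 0.811
  outer loop
   vertex 2.3 4.2 5.4
   vertex 0.7 4.4 5.6
   vertex 4.1 0.4 2.6
  endloop
 endfacet
 facet normal 0.315 -0.462 0.829
  outer loop
   vertex 2.3 4.2 5.4
   vertex 4.1 0.4 2.6
   vertex 4.4 3.3 4.1
  endloop
 endfacet
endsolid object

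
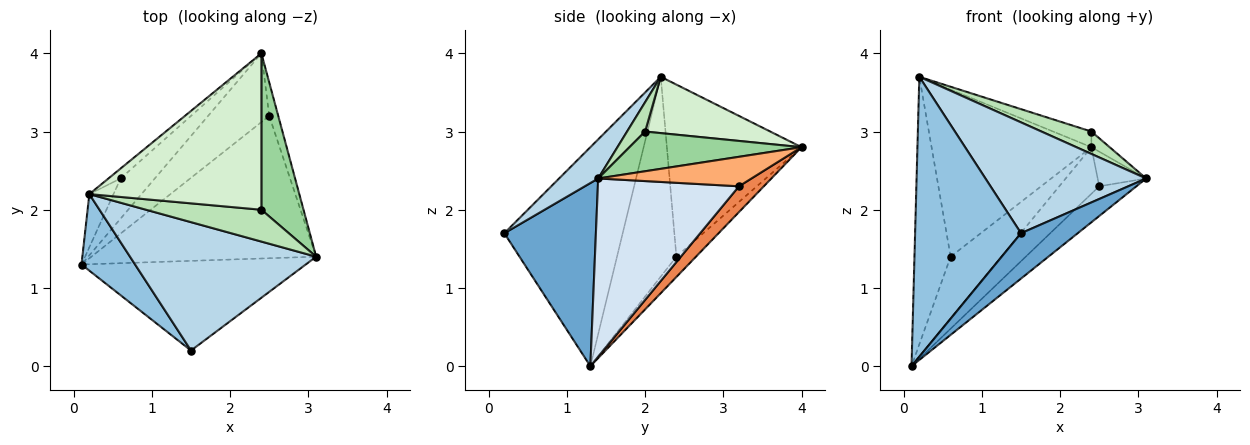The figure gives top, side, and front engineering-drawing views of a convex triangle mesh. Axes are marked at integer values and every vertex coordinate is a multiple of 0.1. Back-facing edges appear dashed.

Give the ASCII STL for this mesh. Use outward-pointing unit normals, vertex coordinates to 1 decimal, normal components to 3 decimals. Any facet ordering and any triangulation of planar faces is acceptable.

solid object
 facet normal 0.589 -0.365 -0.721
  outer loop
   vertex 1.5 0.2 1.7
   vertex 0.1 1.3 0.0
   vertex 3.1 1.4 2.4
  endloop
 endfacet
 facet normal -0.733 -0.656 0.179
  outer loop
   vertex 1.5 0.2 1.7
   vertex 0.2 2.2 3.7
   vertex 0.1 1.3 0.0
  endloop
 endfacet
 facet normal 0.157 -0.645 0.748
  outer loop
   vertex 1.5 0.2 1.7
   vertex 3.1 1.4 2.4
   vertex 0.2 2.2 3.7
  endloop
 endfacet
 facet normal 0.613 0.161 -0.773
  outer loop
   vertex 2.5 3.2 2.3
   vertex 3.1 1.4 2.4
   vertex 0.1 1.3 0.0
  endloop
 endfacet
 facet normal 0.330 0.530 -0.782
  outer loop
   vertex 2.5 3.2 2.3
   vertex 0.1 1.3 0.0
   vertex 2.4 4.0 2.8
  endloop
 endfacet
 facet normal 0.915 0.290 -0.280
  outer loop
   vertex 2.5 3.2 2.3
   vertex 2.4 4.0 2.8
   vertex 3.1 1.4 2.4
  endloop
 endfacet
 facet normal -0.307 0.799 -0.518
  outer loop
   vertex 0.6 2.4 1.4
   vertex 2.4 4.0 2.8
   vertex 0.1 1.3 0.0
  endloop
 endfacet
 facet normal -0.850 0.517 -0.103
  outer loop
   vertex 0.6 2.4 1.4
   vertex 0.1 1.3 0.0
   vertex 0.2 2.2 3.7
  endloop
 endfacet
 facet normal -0.644 0.764 -0.046
  outer loop
   vertex 0.6 2.4 1.4
   vertex 0.2 2.2 3.7
   vertex 2.4 4.0 2.8
  endloop
 endfacet
 facet normal 0.684 0.073 0.726
  outer loop
   vertex 2.4 2.0 3.0
   vertex 3.1 1.4 2.4
   vertex 2.4 4.0 2.8
  endloop
 endfacet
 facet normal 0.204 -0.563 0.801
  outer loop
   vertex 2.4 2.0 3.0
   vertex 0.2 2.2 3.7
   vertex 3.1 1.4 2.4
  endloop
 endfacet
 facet normal 0.310 0.095 0.946
  outer loop
   vertex 2.4 2.0 3.0
   vertex 2.4 4.0 2.8
   vertex 0.2 2.2 3.7
  endloop
 endfacet
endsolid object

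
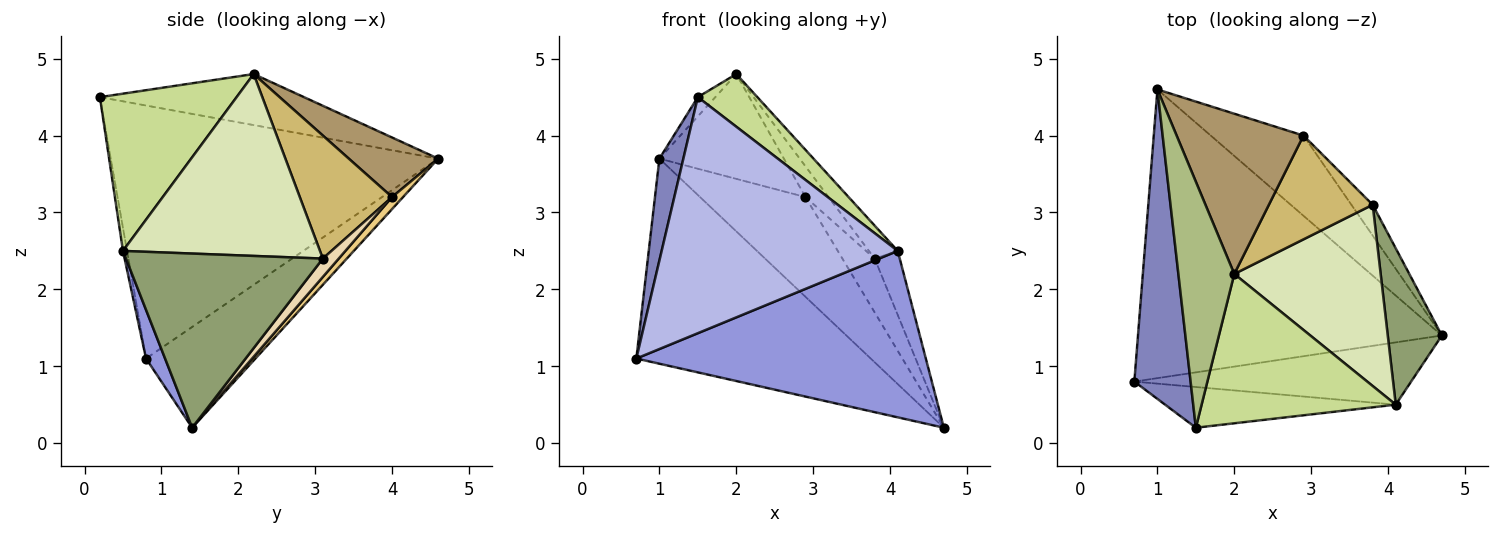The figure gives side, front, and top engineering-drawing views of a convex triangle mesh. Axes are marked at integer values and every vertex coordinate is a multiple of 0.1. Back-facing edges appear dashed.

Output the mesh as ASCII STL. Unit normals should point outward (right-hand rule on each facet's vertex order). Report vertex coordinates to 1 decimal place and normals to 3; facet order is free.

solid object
 facet normal -0.261 0.559 -0.787
  outer loop
   vertex 1.0 4.6 3.7
   vertex 4.7 1.4 0.2
   vertex 0.7 0.8 1.1
  endloop
 endfacet
 facet normal -0.974 -0.071 0.217
  outer loop
   vertex 1.5 0.2 4.5
   vertex 1.0 4.6 3.7
   vertex 0.7 0.8 1.1
  endloop
 endfacet
 facet normal 0.062 -0.935 -0.350
  outer loop
   vertex 4.1 0.5 2.5
   vertex 0.7 0.8 1.1
   vertex 4.7 1.4 0.2
  endloop
 endfacet
 facet normal -0.017 -0.985 -0.170
  outer loop
   vertex 4.1 0.5 2.5
   vertex 1.5 0.2 4.5
   vertex 0.7 0.8 1.1
  endloop
 endfacet
 facet normal 0.948 0.121 0.295
  outer loop
   vertex 4.1 0.5 2.5
   vertex 4.7 1.4 0.2
   vertex 3.8 3.1 2.4
  endloop
 endfacet
 facet normal -0.673 0.058 0.737
  outer loop
   vertex 2.0 2.2 4.8
   vertex 1.0 4.6 3.7
   vertex 1.5 0.2 4.5
  endloop
 endfacet
 facet normal 0.607 -0.264 0.749
  outer loop
   vertex 2.0 2.2 4.8
   vertex 1.5 0.2 4.5
   vertex 4.1 0.5 2.5
  endloop
 endfacet
 facet normal 0.774 0.113 0.623
  outer loop
   vertex 2.0 2.2 4.8
   vertex 4.1 0.5 2.5
   vertex 3.8 3.1 2.4
  endloop
 endfacet
 facet normal 0.366 0.509 0.779
  outer loop
   vertex 2.9 4.0 3.2
   vertex 1.0 4.6 3.7
   vertex 2.0 2.2 4.8
  endloop
 endfacet
 facet normal 0.751 0.188 0.633
  outer loop
   vertex 2.9 4.0 3.2
   vertex 2.0 2.2 4.8
   vertex 3.8 3.1 2.4
  endloop
 endfacet
 facet normal 0.081 0.777 -0.625
  outer loop
   vertex 2.9 4.0 3.2
   vertex 4.7 1.4 0.2
   vertex 1.0 4.6 3.7
  endloop
 endfacet
 facet normal 0.393 0.798 -0.456
  outer loop
   vertex 2.9 4.0 3.2
   vertex 3.8 3.1 2.4
   vertex 4.7 1.4 0.2
  endloop
 endfacet
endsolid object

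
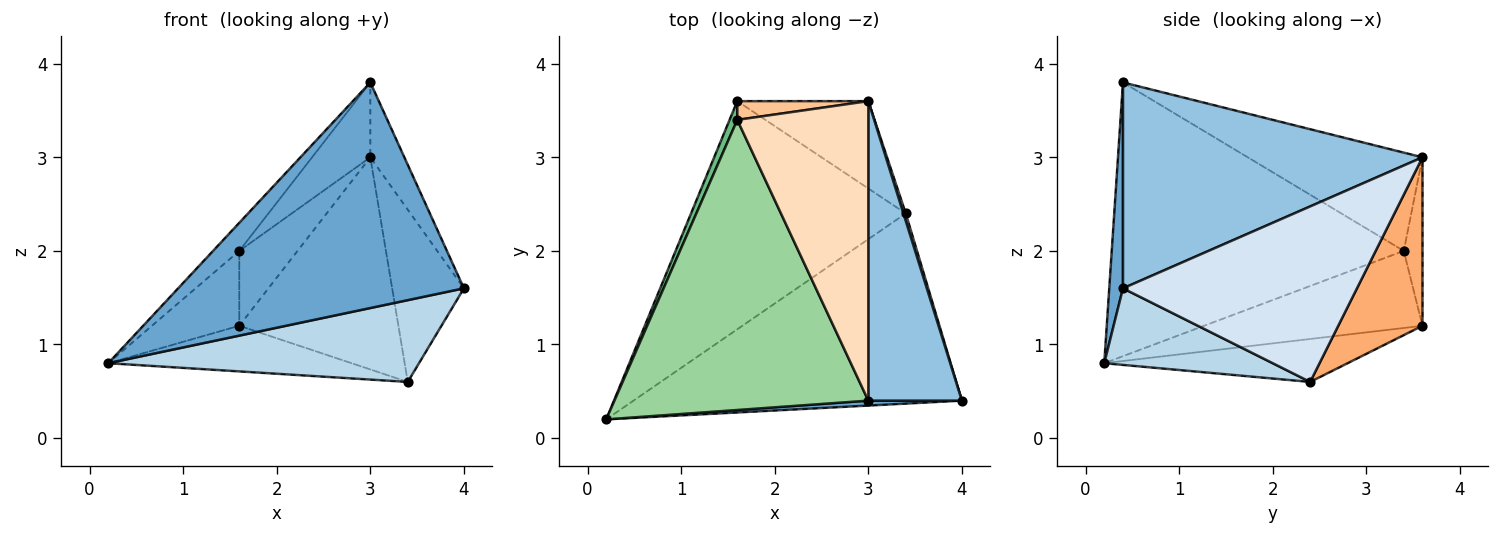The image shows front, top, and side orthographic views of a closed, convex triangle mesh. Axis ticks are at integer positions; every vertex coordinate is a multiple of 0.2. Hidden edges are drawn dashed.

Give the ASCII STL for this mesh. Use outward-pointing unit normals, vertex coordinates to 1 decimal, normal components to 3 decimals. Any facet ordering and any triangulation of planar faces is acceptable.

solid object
 facet normal 0.048 -0.999 0.022
  outer loop
   vertex 3.0 0.4 3.8
   vertex 0.2 0.2 0.8
   vertex 4.0 0.4 1.6
  endloop
 endfacet
 facet normal 0.906 0.103 0.412
  outer loop
   vertex 3.0 0.4 3.8
   vertex 4.0 0.4 1.6
   vertex 3.0 3.6 3.0
  endloop
 endfacet
 facet normal 0.209 -0.386 -0.898
  outer loop
   vertex 3.4 2.4 0.6
   vertex 4.0 0.4 1.6
   vertex 0.2 0.2 0.8
  endloop
 endfacet
 facet normal 0.956 0.293 0.013
  outer loop
   vertex 3.4 2.4 0.6
   vertex 3.0 3.6 3.0
   vertex 4.0 0.4 1.6
  endloop
 endfacet
 facet normal -0.192 0.192 -0.962
  outer loop
   vertex 1.6 3.6 1.2
   vertex 3.4 2.4 0.6
   vertex 0.2 0.2 0.8
  endloop
 endfacet
 facet normal 0.440 0.831 -0.342
  outer loop
   vertex 1.6 3.6 1.2
   vertex 3.0 3.6 3.0
   vertex 3.4 2.4 0.6
  endloop
 endfacet
 facet normal -0.298 0.926 0.232
  outer loop
   vertex 1.6 3.4 2.0
   vertex 3.0 3.6 3.0
   vertex 1.6 3.6 1.2
  endloop
 endfacet
 facet normal -0.588 0.196 0.784
  outer loop
   vertex 1.6 3.4 2.0
   vertex 3.0 0.4 3.8
   vertex 3.0 3.6 3.0
  endloop
 endfacet
 facet normal -0.925 0.370 0.092
  outer loop
   vertex 1.6 3.4 2.0
   vertex 1.6 3.6 1.2
   vertex 0.2 0.2 0.8
  endloop
 endfacet
 facet normal -0.732 0.066 0.679
  outer loop
   vertex 1.6 3.4 2.0
   vertex 0.2 0.2 0.8
   vertex 3.0 0.4 3.8
  endloop
 endfacet
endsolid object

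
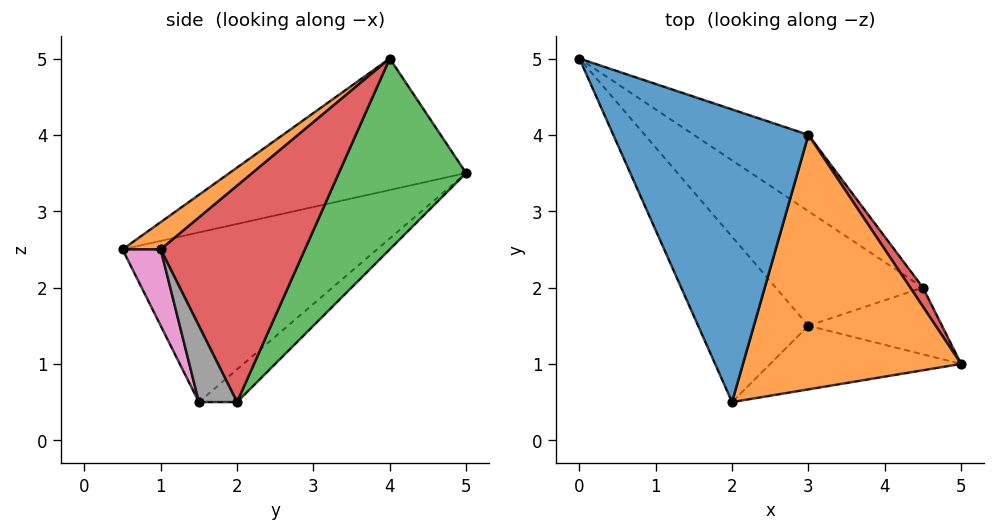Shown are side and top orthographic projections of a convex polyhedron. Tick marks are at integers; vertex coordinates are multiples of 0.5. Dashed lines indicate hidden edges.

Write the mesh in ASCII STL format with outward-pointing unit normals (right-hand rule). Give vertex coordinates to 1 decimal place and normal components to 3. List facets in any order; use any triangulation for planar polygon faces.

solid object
 facet normal -0.513 -0.397 0.761
  outer loop
   vertex 3.0 4.0 5.0
   vertex 0.0 5.0 3.5
   vertex 2.0 0.5 2.5
  endloop
 endfacet
 facet normal 0.100 -0.597 0.796
  outer loop
   vertex 3.0 4.0 5.0
   vertex 2.0 0.5 2.5
   vertex 5.0 1.0 2.5
  endloop
 endfacet
 facet normal 0.416 0.874 -0.250
  outer loop
   vertex 3.0 4.0 5.0
   vertex 4.5 2.0 0.5
   vertex 0.0 5.0 3.5
  endloop
 endfacet
 facet normal 0.850 0.525 0.050
  outer loop
   vertex 3.0 4.0 5.0
   vertex 5.0 1.0 2.5
   vertex 4.5 2.0 0.5
  endloop
 endfacet
 facet normal -0.813 -0.244 -0.529
  outer loop
   vertex 3.0 1.5 0.5
   vertex 2.0 0.5 2.5
   vertex 0.0 5.0 3.5
  endloop
 endfacet
 facet normal -0.182 0.545 -0.818
  outer loop
   vertex 3.0 1.5 0.5
   vertex 0.0 5.0 3.5
   vertex 4.5 2.0 0.5
  endloop
 endfacet
 facet normal 0.152 -0.912 -0.380
  outer loop
   vertex 3.0 1.5 0.5
   vertex 5.0 1.0 2.5
   vertex 2.0 0.5 2.5
  endloop
 endfacet
 facet normal 0.277 -0.830 -0.484
  outer loop
   vertex 3.0 1.5 0.5
   vertex 4.5 2.0 0.5
   vertex 5.0 1.0 2.5
  endloop
 endfacet
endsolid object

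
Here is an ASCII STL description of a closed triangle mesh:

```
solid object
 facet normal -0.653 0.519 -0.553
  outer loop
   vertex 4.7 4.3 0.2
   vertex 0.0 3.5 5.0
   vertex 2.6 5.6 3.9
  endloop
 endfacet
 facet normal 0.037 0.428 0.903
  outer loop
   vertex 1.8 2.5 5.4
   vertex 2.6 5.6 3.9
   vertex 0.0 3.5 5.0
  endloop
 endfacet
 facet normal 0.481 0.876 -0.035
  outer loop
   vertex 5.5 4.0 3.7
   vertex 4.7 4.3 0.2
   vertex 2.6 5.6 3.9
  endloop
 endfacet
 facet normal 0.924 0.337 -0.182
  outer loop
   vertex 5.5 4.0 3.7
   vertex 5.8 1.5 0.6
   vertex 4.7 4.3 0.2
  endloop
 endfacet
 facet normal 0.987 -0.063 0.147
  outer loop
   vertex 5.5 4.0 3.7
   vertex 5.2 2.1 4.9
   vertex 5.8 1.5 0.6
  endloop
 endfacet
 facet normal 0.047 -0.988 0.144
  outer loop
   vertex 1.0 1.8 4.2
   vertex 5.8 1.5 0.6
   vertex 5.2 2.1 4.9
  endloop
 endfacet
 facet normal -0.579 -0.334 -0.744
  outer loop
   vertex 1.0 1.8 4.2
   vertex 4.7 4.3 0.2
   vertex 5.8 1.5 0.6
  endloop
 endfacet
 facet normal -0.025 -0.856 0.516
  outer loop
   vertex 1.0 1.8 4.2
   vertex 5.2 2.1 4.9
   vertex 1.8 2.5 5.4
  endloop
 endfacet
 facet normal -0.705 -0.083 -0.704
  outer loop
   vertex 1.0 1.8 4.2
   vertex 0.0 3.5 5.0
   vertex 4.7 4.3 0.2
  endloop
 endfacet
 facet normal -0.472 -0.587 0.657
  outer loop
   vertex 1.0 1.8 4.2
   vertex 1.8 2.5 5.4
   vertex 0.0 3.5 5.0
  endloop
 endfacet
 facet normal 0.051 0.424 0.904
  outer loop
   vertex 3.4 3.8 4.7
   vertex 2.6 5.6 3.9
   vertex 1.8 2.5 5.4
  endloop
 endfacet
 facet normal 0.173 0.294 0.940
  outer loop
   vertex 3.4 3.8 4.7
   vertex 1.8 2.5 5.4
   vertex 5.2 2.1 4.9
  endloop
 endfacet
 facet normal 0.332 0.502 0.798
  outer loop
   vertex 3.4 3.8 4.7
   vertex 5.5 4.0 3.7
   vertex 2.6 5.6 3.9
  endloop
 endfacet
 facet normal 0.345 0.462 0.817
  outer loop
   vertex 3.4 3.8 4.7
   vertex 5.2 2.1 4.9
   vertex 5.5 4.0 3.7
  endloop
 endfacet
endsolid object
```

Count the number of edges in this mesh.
21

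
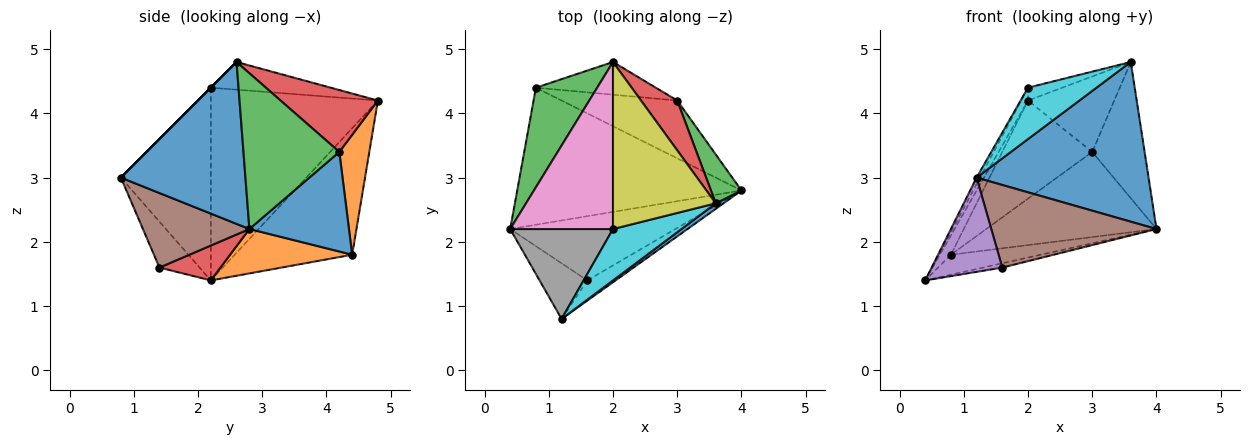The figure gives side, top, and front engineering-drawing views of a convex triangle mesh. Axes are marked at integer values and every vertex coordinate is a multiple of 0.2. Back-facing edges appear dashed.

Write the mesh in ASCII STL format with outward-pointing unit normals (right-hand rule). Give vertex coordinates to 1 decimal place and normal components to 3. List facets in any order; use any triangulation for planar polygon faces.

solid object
 facet normal 0.586 -0.810 0.028
  outer loop
   vertex 3.6 2.6 4.8
   vertex 1.2 0.8 3.0
   vertex 4.0 2.8 2.2
  endloop
 endfacet
 facet normal 0.192 0.142 -0.971
  outer loop
   vertex 0.8 4.4 1.8
   vertex 4.0 2.8 2.2
   vertex 0.4 2.2 1.4
  endloop
 endfacet
 facet normal -0.897 0.084 0.434
  outer loop
   vertex 0.8 4.4 1.8
   vertex 0.4 2.2 1.4
   vertex 2.0 4.8 4.2
  endloop
 endfacet
 facet normal 0.206 0.065 -0.976
  outer loop
   vertex 1.6 1.4 1.6
   vertex 0.4 2.2 1.4
   vertex 4.0 2.8 2.2
  endloop
 endfacet
 facet normal -0.439 -0.773 -0.457
  outer loop
   vertex 1.6 1.4 1.6
   vertex 1.2 0.8 3.0
   vertex 0.4 2.2 1.4
  endloop
 endfacet
 facet normal 0.531 -0.823 -0.201
  outer loop
   vertex 1.6 1.4 1.6
   vertex 4.0 2.8 2.2
   vertex 1.2 0.8 3.0
  endloop
 endfacet
 facet normal -0.882 0.036 0.470
  outer loop
   vertex 2.0 2.2 4.4
   vertex 2.0 4.8 4.2
   vertex 0.4 2.2 1.4
  endloop
 endfacet
 facet normal -0.882 0.034 0.470
  outer loop
   vertex 2.0 2.2 4.4
   vertex 0.4 2.2 1.4
   vertex 1.2 0.8 3.0
  endloop
 endfacet
 facet normal -0.259 0.074 0.963
  outer loop
   vertex 2.0 2.2 4.4
   vertex 3.6 2.6 4.8
   vertex 2.0 4.8 4.2
  endloop
 endfacet
 facet normal 0.000 -0.707 0.707
  outer loop
   vertex 2.0 2.2 4.4
   vertex 1.2 0.8 3.0
   vertex 3.6 2.6 4.8
  endloop
 endfacet
 facet normal 0.436 0.745 -0.506
  outer loop
   vertex 3.0 4.2 3.4
   vertex 4.0 2.8 2.2
   vertex 0.8 4.4 1.8
  endloop
 endfacet
 facet normal 0.302 0.905 -0.302
  outer loop
   vertex 3.0 4.2 3.4
   vertex 0.8 4.4 1.8
   vertex 2.0 4.8 4.2
  endloop
 endfacet
 facet normal 0.865 0.473 0.169
  outer loop
   vertex 3.0 4.2 3.4
   vertex 3.6 2.6 4.8
   vertex 4.0 2.8 2.2
  endloop
 endfacet
 facet normal 0.685 0.608 0.401
  outer loop
   vertex 3.0 4.2 3.4
   vertex 2.0 4.8 4.2
   vertex 3.6 2.6 4.8
  endloop
 endfacet
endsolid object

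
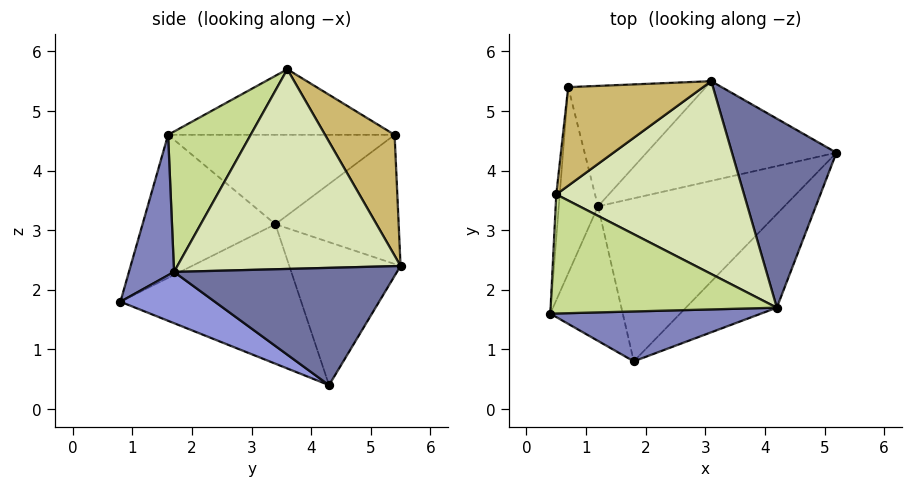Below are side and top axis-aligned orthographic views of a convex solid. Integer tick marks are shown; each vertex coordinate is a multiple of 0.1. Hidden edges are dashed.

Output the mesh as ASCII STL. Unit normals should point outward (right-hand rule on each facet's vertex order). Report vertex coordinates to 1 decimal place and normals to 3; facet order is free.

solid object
 facet normal 0.733 0.195 0.652
  outer loop
   vertex 4.2 1.7 2.3
   vertex 5.2 4.3 0.4
   vertex 3.1 5.5 2.4
  endloop
 endfacet
 facet normal 0.254 -0.889 0.381
  outer loop
   vertex 4.2 1.7 2.3
   vertex 0.4 1.6 4.6
   vertex 1.8 0.8 1.8
  endloop
 endfacet
 facet normal 0.379 -0.637 -0.672
  outer loop
   vertex 4.2 1.7 2.3
   vertex 1.8 0.8 1.8
   vertex 5.2 4.3 0.4
  endloop
 endfacet
 facet normal -0.892 0.020 -0.452
  outer loop
   vertex 1.2 3.4 3.1
   vertex 1.8 0.8 1.8
   vertex 0.4 1.6 4.6
  endloop
 endfacet
 facet normal -0.580 0.268 -0.769
  outer loop
   vertex 1.2 3.4 3.1
   vertex 3.1 5.5 2.4
   vertex 5.2 4.3 0.4
  endloop
 endfacet
 facet normal -0.580 0.253 -0.774
  outer loop
   vertex 1.2 3.4 3.1
   vertex 5.2 4.3 0.4
   vertex 1.8 0.8 1.8
  endloop
 endfacet
 facet normal 0.473 -0.443 0.762
  outer loop
   vertex 0.5 3.6 5.7
   vertex 0.4 1.6 4.6
   vertex 4.2 1.7 2.3
  endloop
 endfacet
 facet normal 0.715 0.189 0.673
  outer loop
   vertex 0.5 3.6 5.7
   vertex 4.2 1.7 2.3
   vertex 3.1 5.5 2.4
  endloop
 endfacet
 facet normal -0.640 0.352 -0.683
  outer loop
   vertex 0.7 5.4 4.6
   vertex 3.1 5.5 2.4
   vertex 1.2 3.4 3.1
  endloop
 endfacet
 facet normal 0.623 0.356 0.696
  outer loop
   vertex 0.7 5.4 4.6
   vertex 0.5 3.6 5.7
   vertex 3.1 5.5 2.4
  endloop
 endfacet
 facet normal -0.913 0.072 -0.401
  outer loop
   vertex 0.7 5.4 4.6
   vertex 1.2 3.4 3.1
   vertex 0.4 1.6 4.6
  endloop
 endfacet
 facet normal -0.996 0.079 -0.052
  outer loop
   vertex 0.7 5.4 4.6
   vertex 0.4 1.6 4.6
   vertex 0.5 3.6 5.7
  endloop
 endfacet
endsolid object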